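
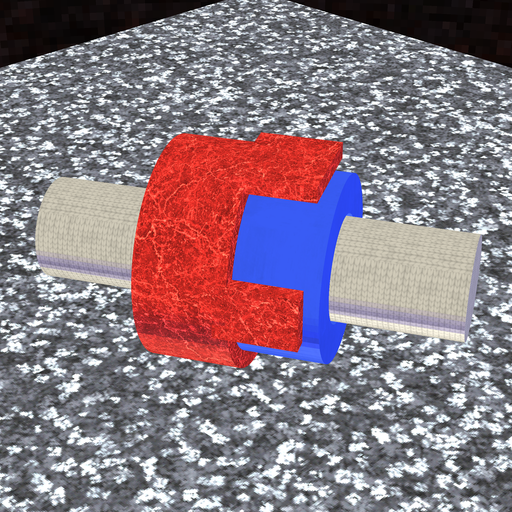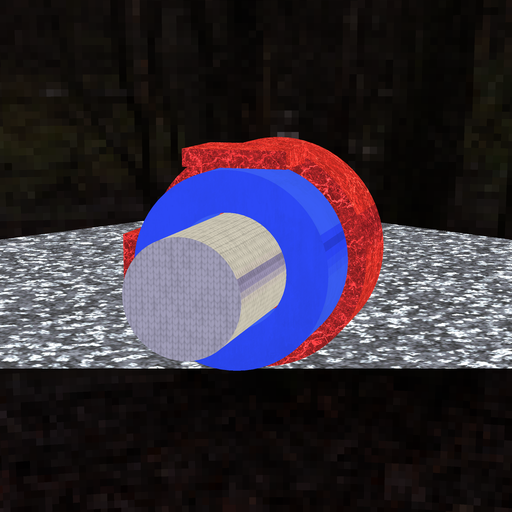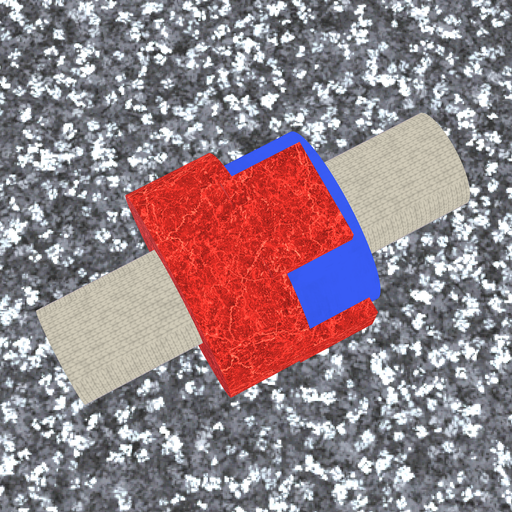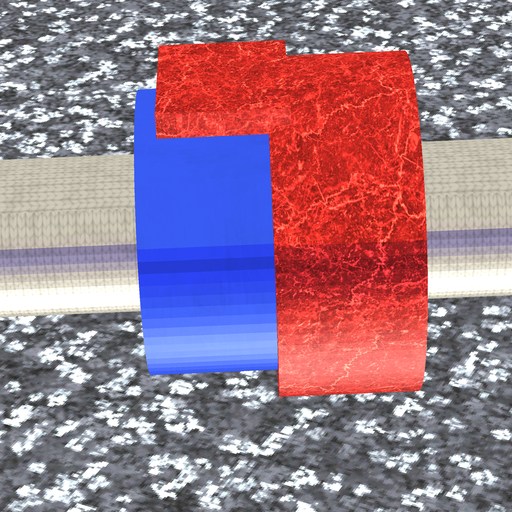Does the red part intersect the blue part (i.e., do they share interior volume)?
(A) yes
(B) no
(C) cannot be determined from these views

(A) yes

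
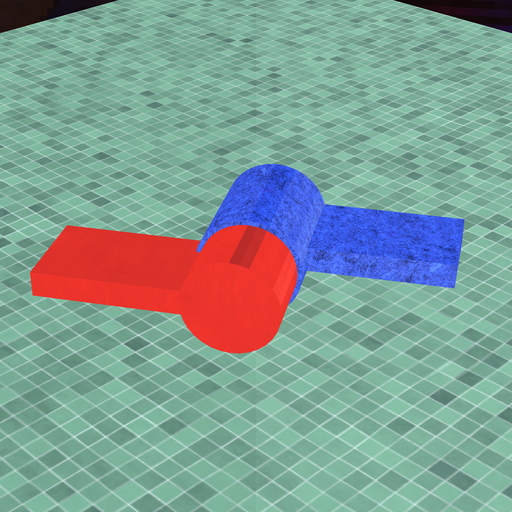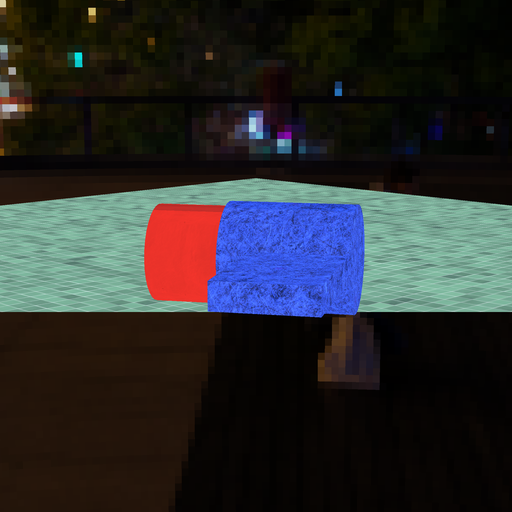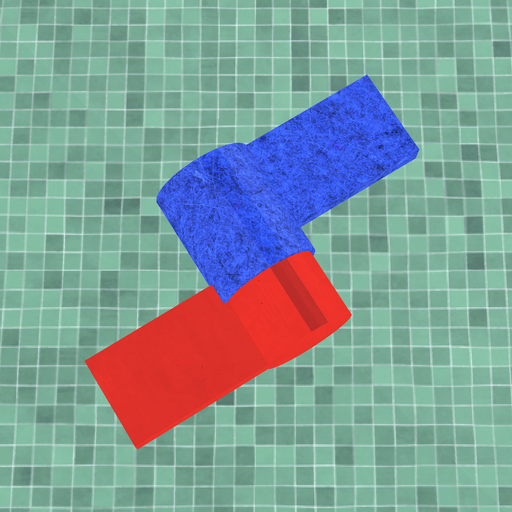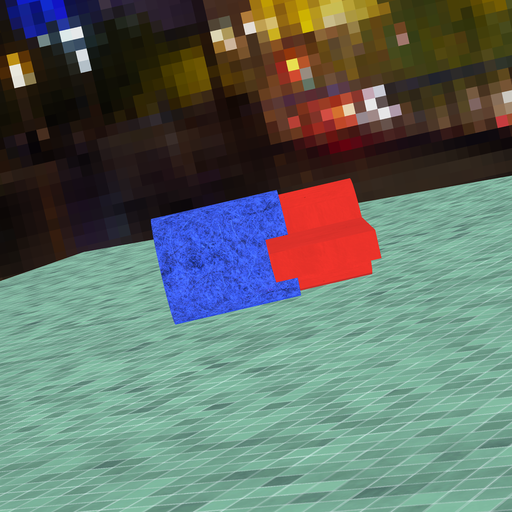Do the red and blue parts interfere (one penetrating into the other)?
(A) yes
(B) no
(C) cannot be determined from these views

(A) yes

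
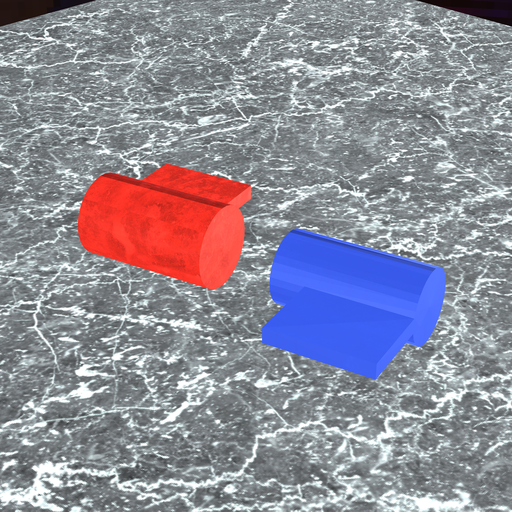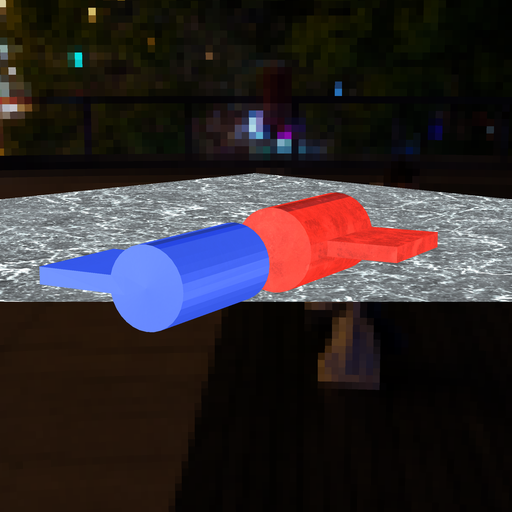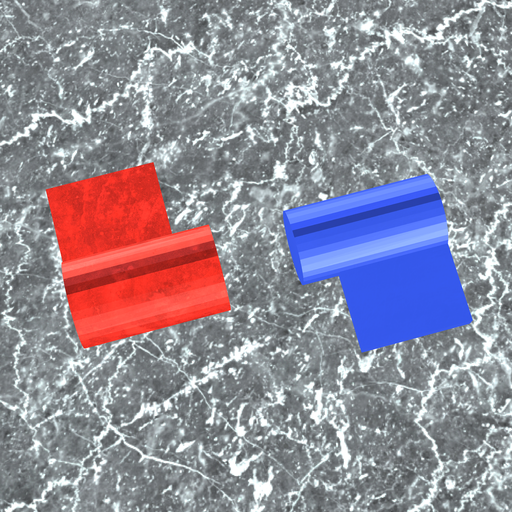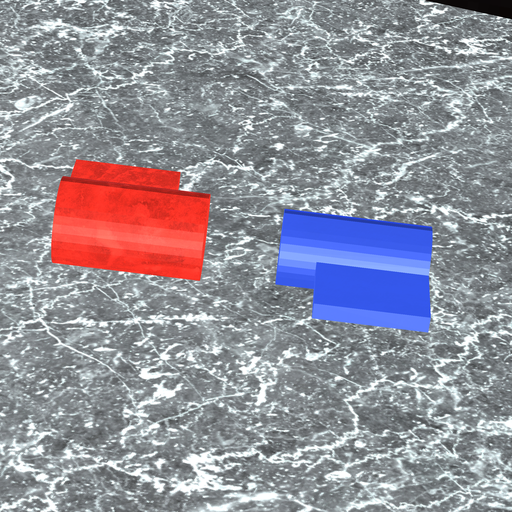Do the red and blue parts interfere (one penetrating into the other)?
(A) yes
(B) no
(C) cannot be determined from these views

(B) no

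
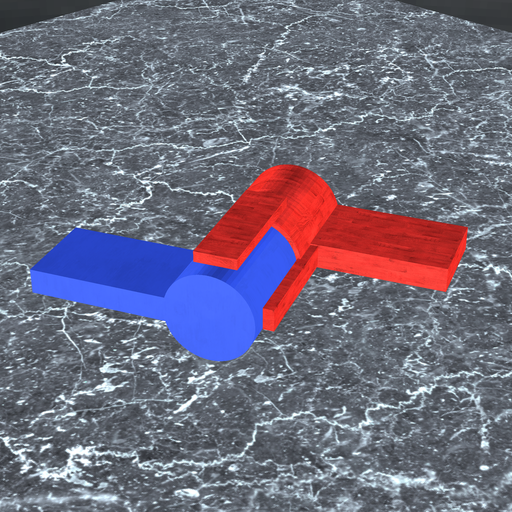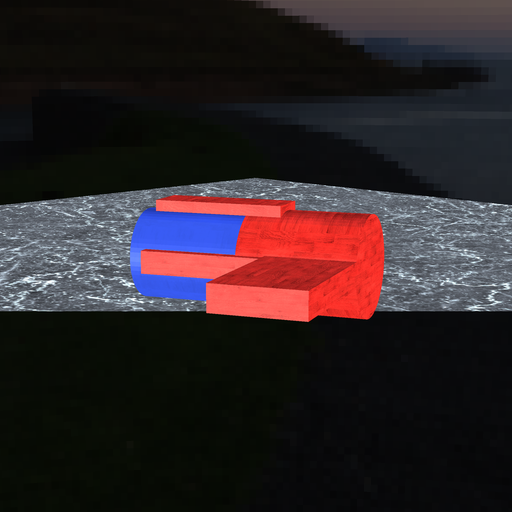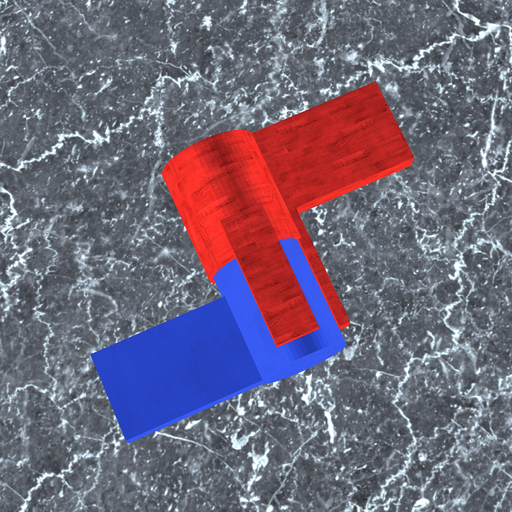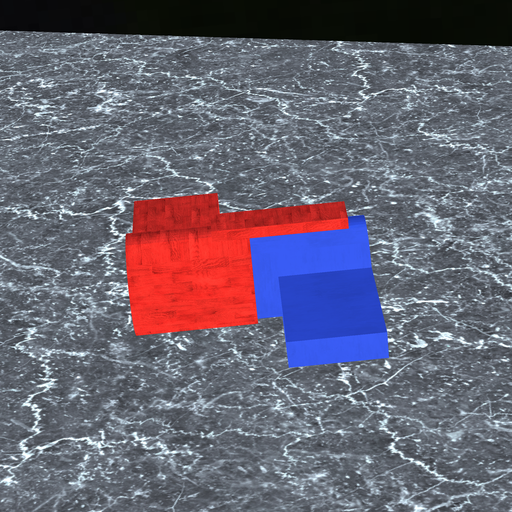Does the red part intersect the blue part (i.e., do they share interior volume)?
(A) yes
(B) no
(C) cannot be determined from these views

(A) yes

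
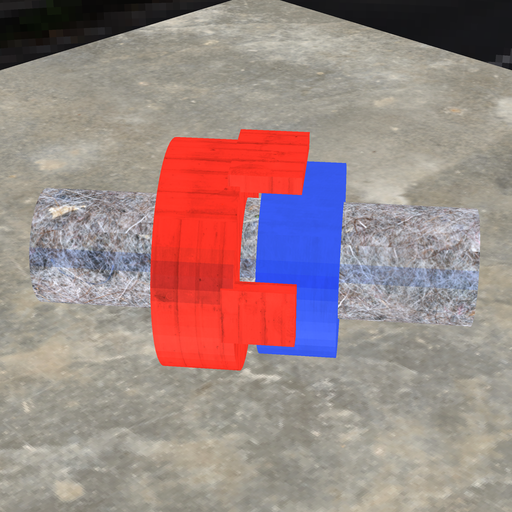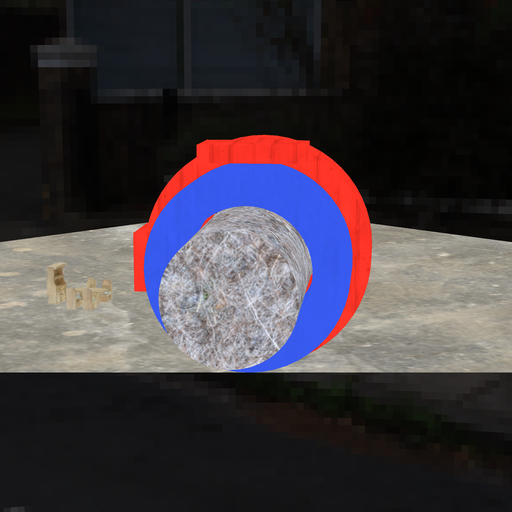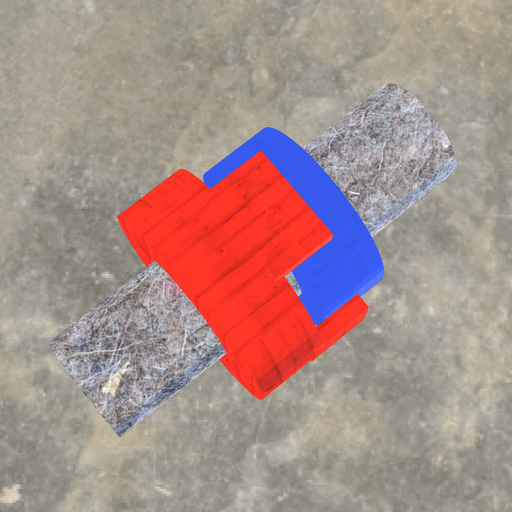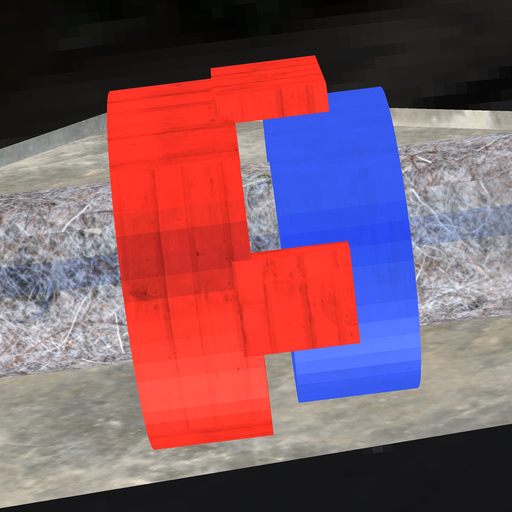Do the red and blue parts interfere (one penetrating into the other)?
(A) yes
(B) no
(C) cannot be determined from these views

(B) no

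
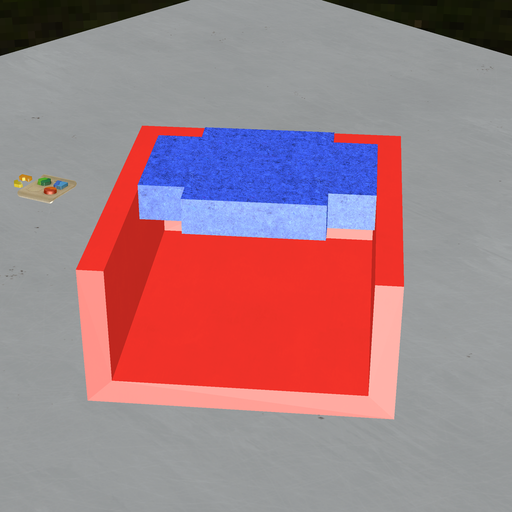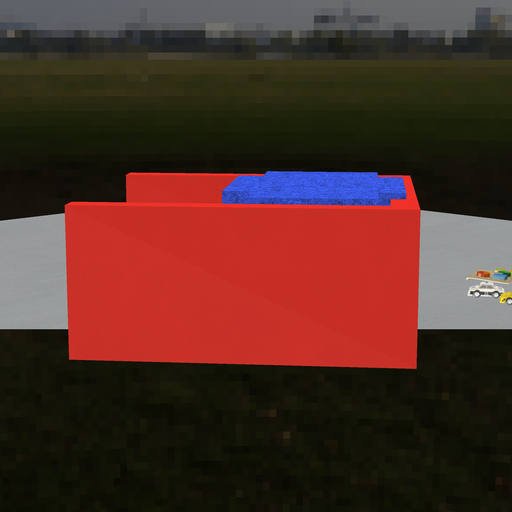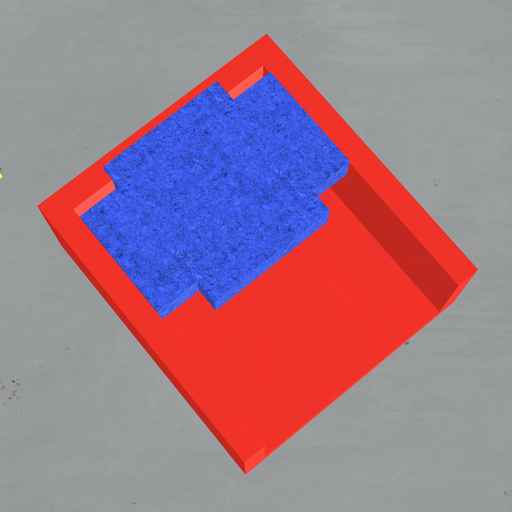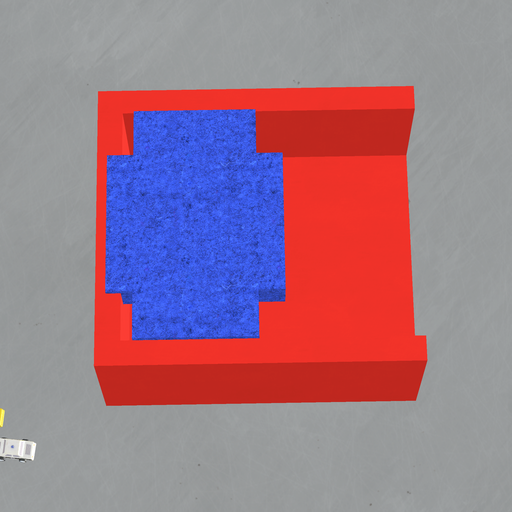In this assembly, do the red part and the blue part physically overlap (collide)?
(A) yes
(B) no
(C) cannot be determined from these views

(A) yes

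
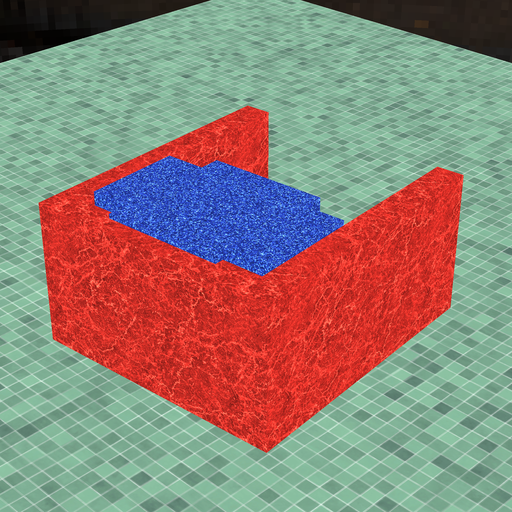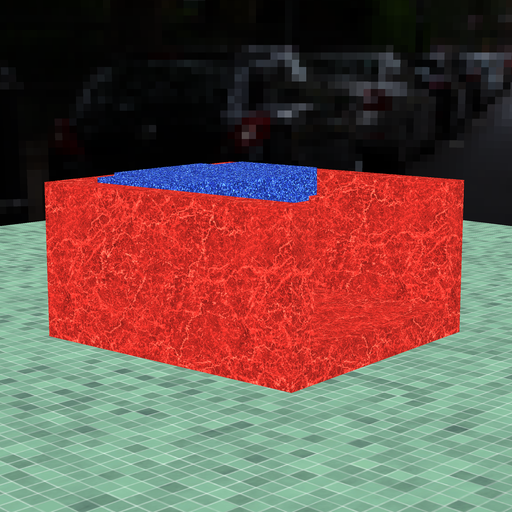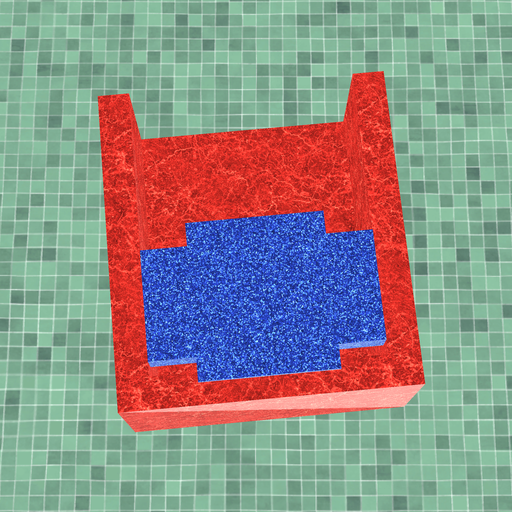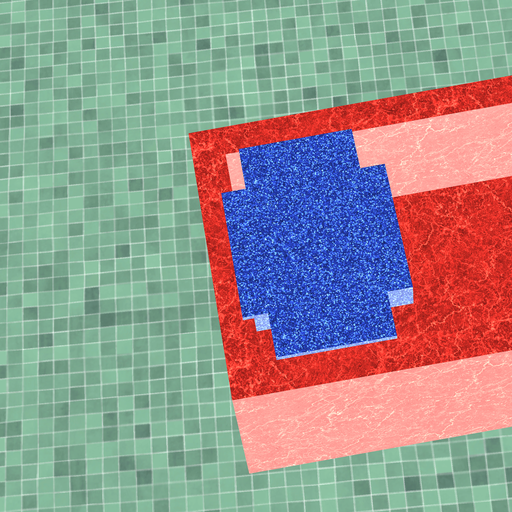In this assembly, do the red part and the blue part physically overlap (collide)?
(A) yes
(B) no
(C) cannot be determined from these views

(A) yes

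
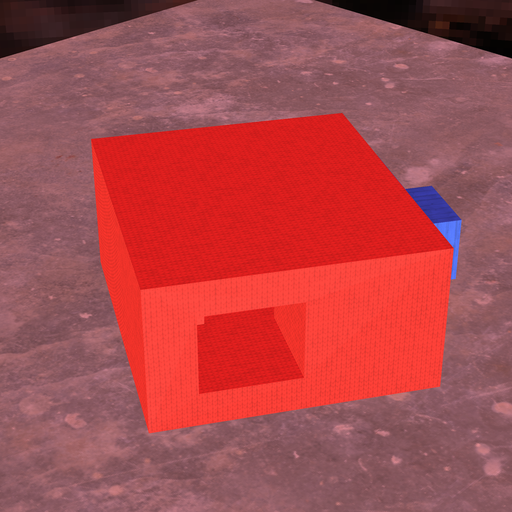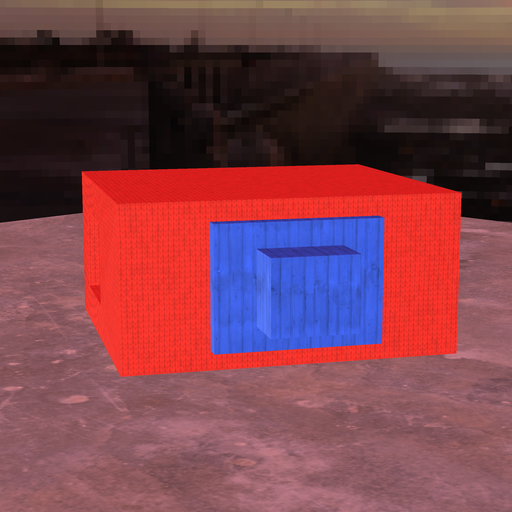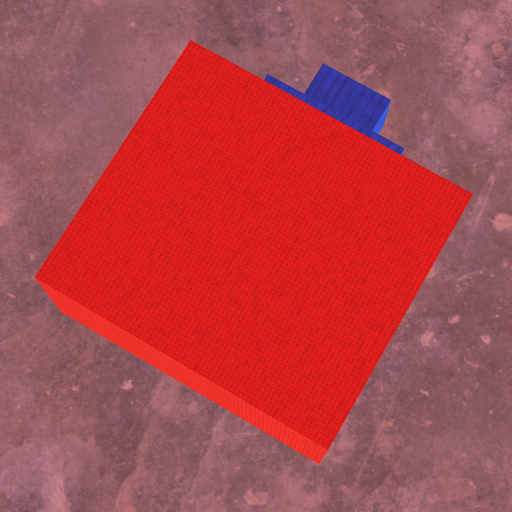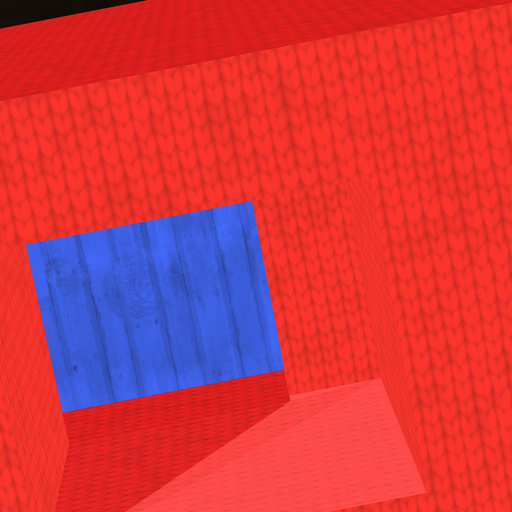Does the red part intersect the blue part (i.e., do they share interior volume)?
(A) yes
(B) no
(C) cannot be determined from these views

(A) yes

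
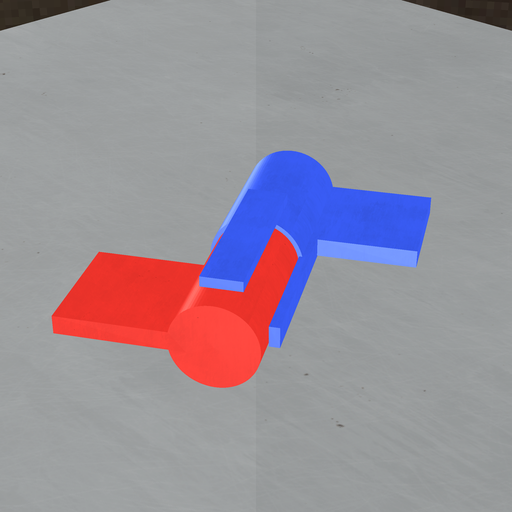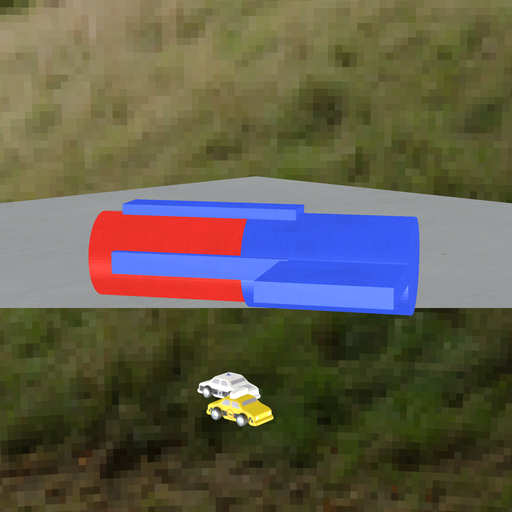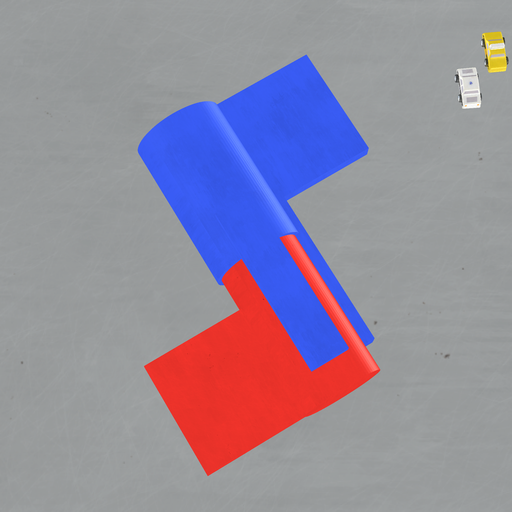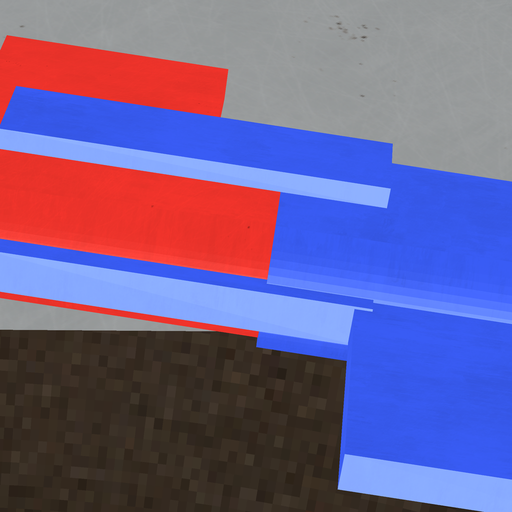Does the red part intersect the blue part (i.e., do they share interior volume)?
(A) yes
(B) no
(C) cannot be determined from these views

(A) yes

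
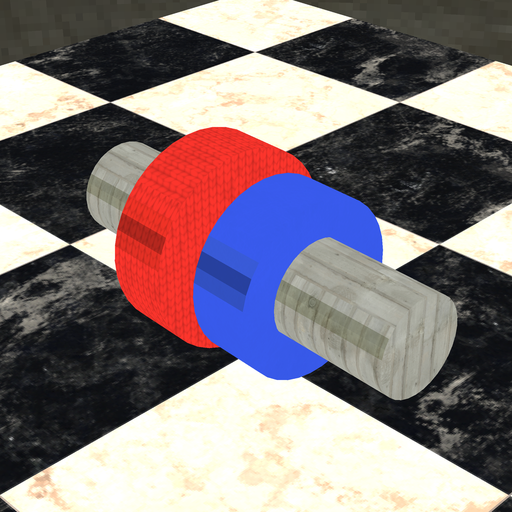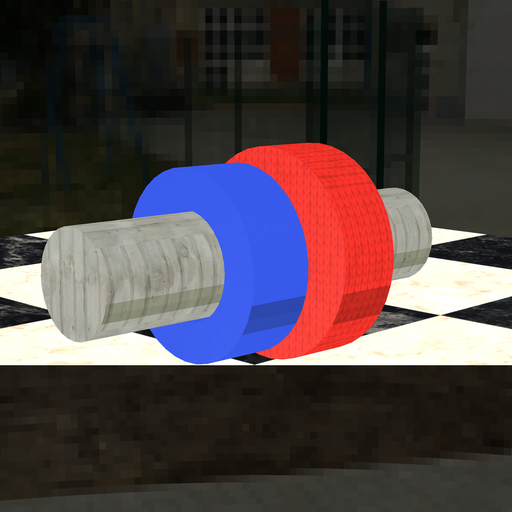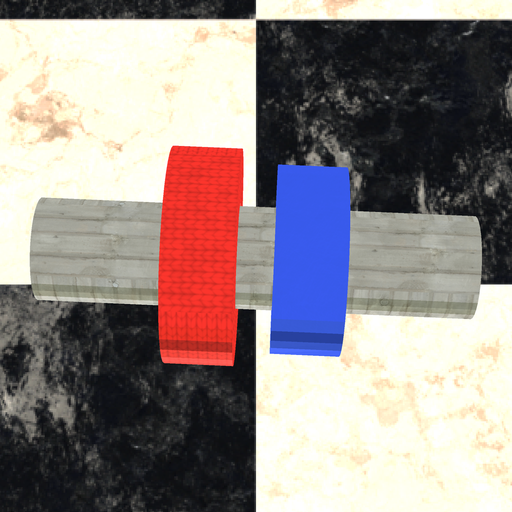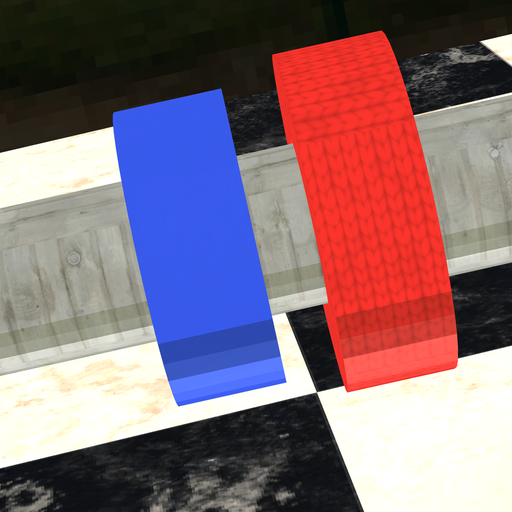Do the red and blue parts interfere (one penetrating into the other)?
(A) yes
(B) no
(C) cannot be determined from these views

(B) no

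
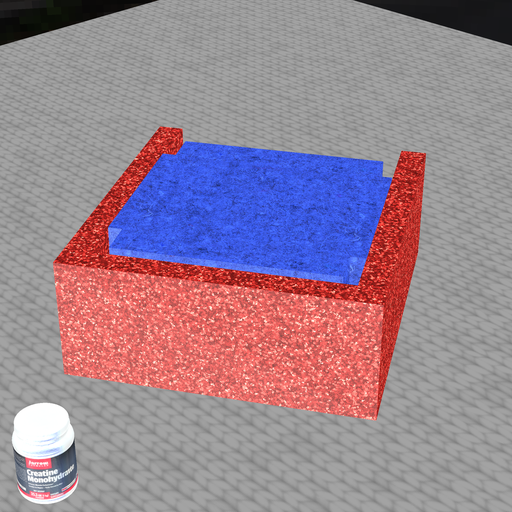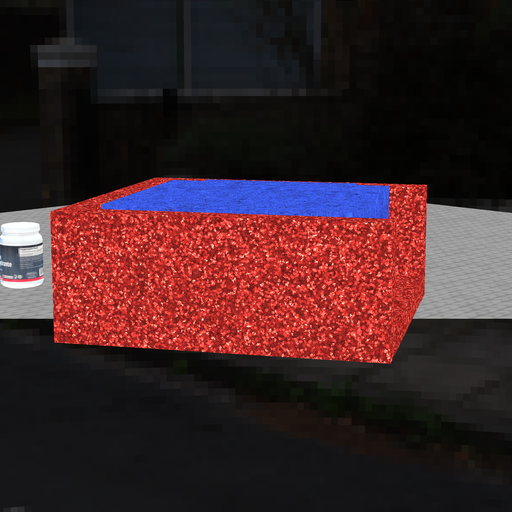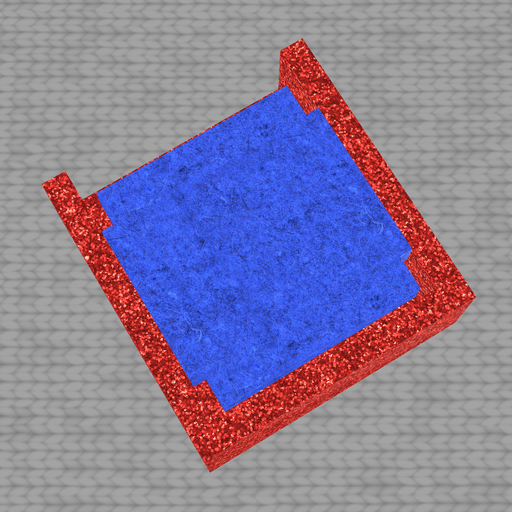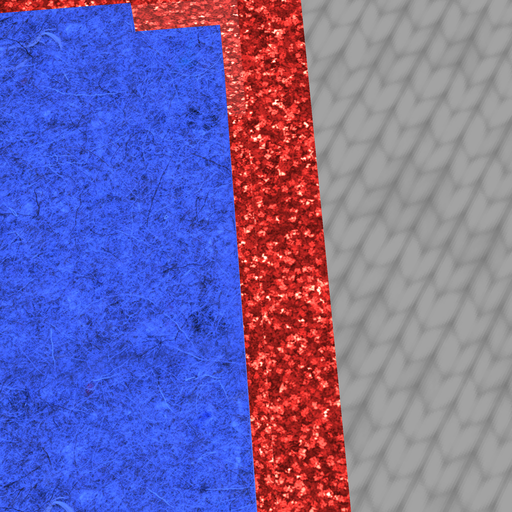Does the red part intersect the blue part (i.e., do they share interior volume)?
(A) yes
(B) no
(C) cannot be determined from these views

(B) no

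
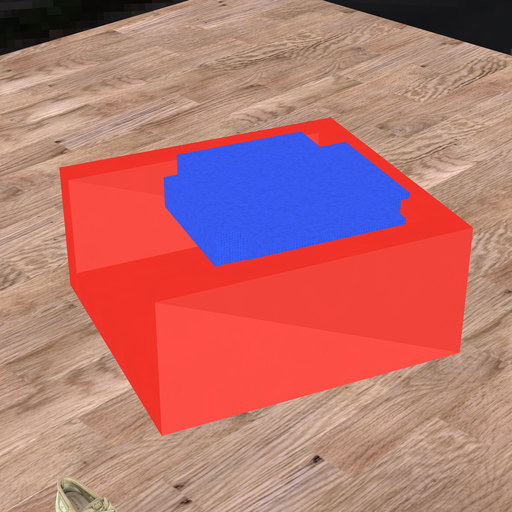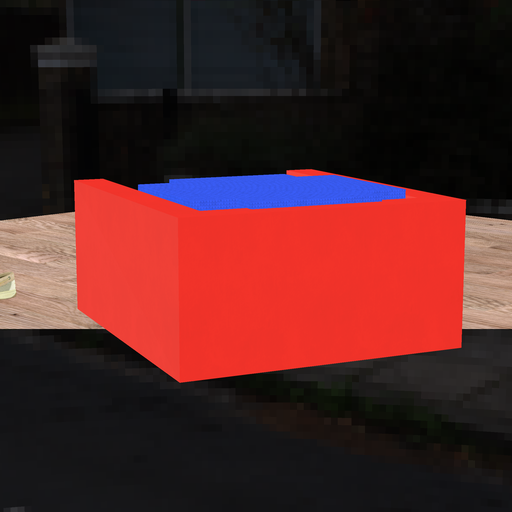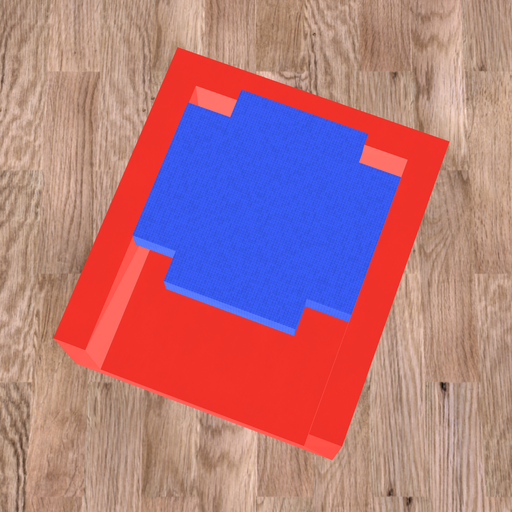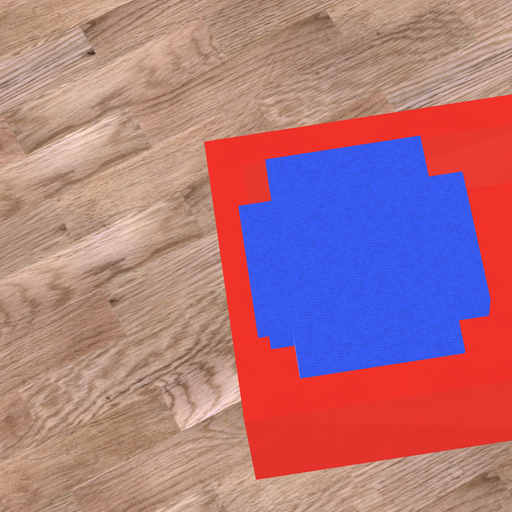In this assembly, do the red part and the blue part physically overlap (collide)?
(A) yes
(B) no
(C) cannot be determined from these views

(A) yes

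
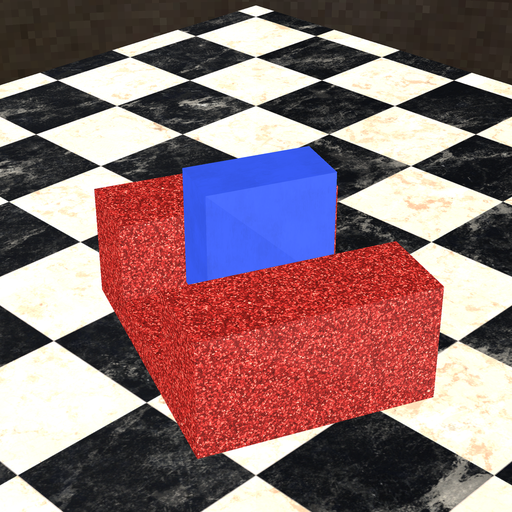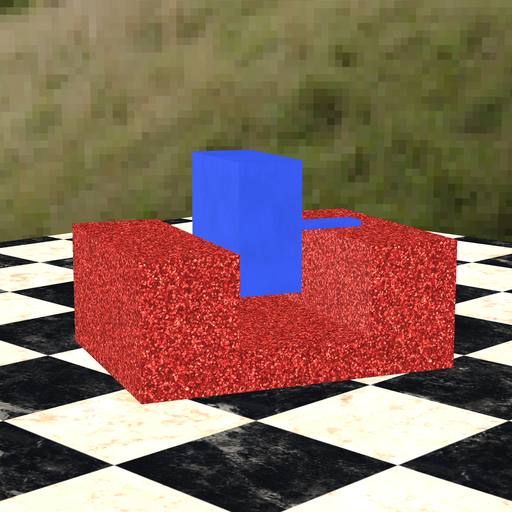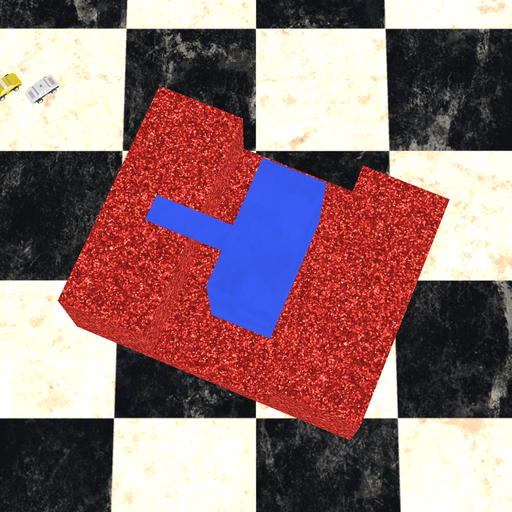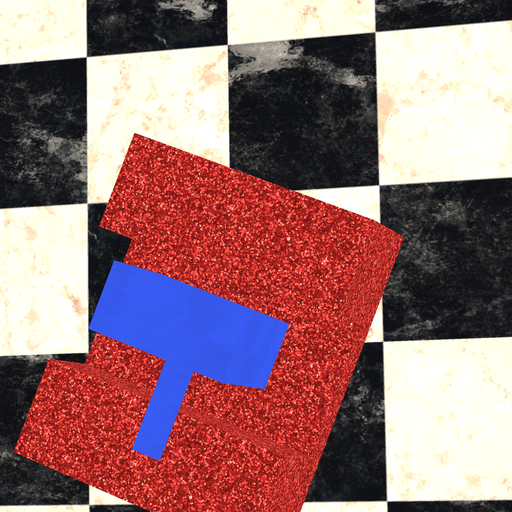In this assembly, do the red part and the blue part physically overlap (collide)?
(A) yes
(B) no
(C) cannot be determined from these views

(B) no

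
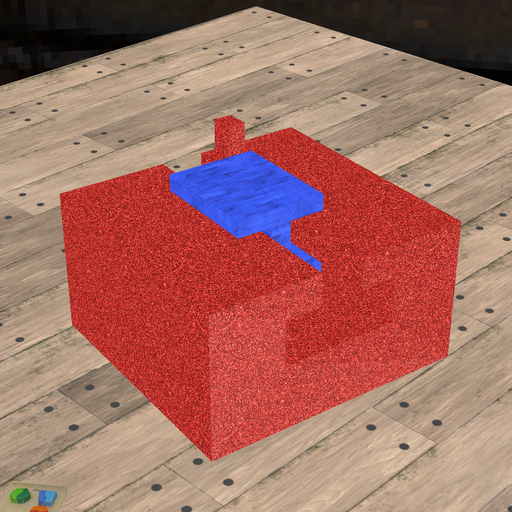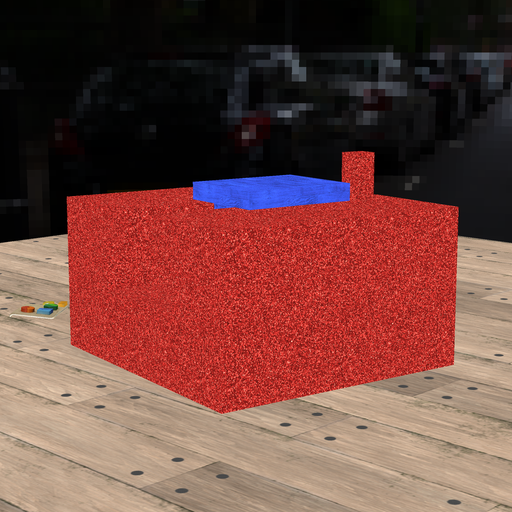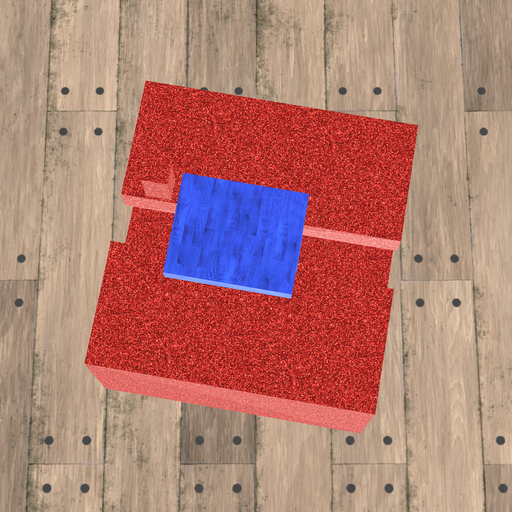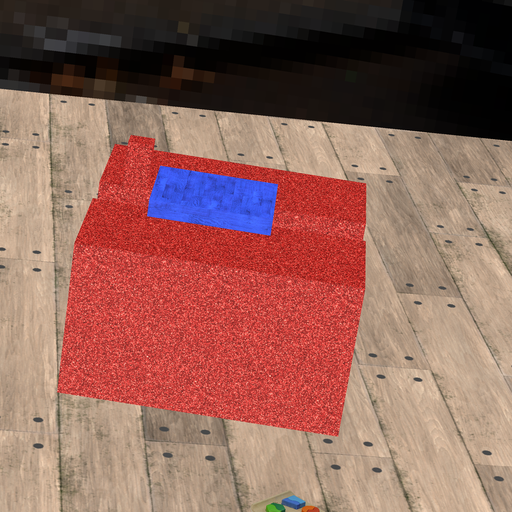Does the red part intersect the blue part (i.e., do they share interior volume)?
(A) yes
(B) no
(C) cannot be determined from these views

(B) no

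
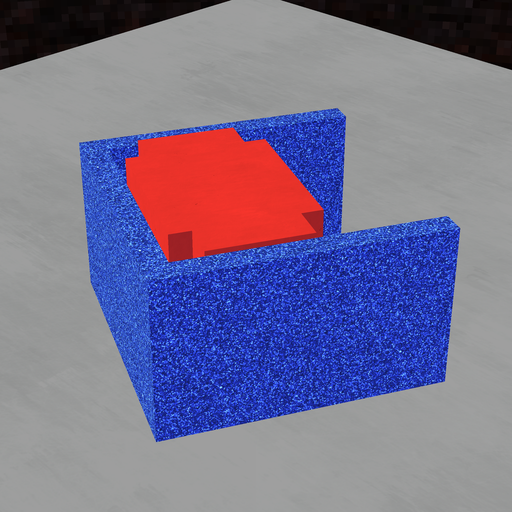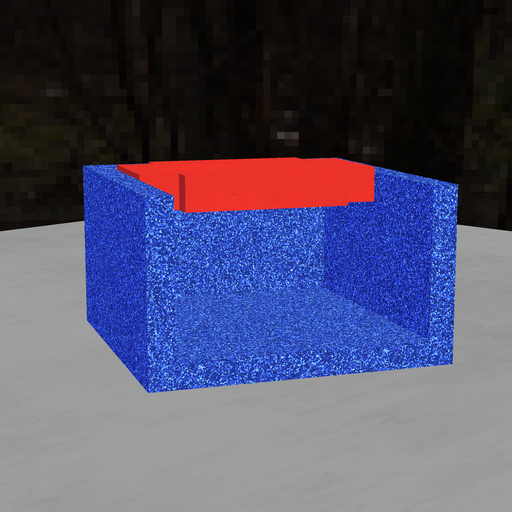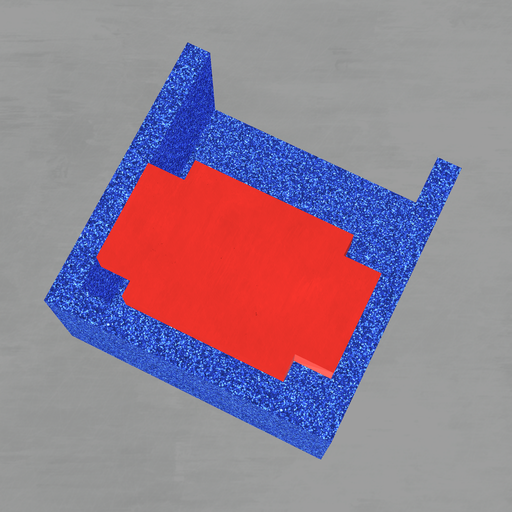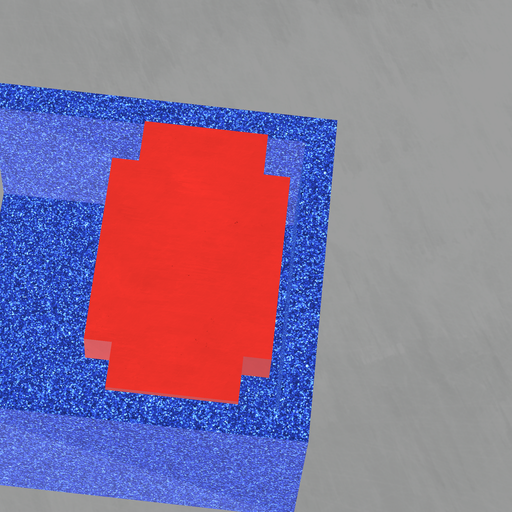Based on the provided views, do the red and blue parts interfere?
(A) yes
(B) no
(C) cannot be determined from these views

(B) no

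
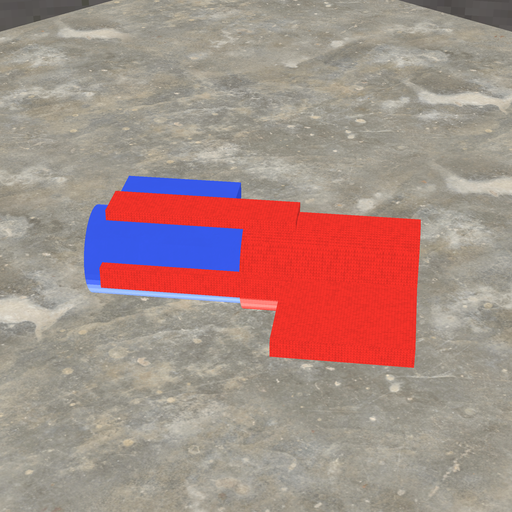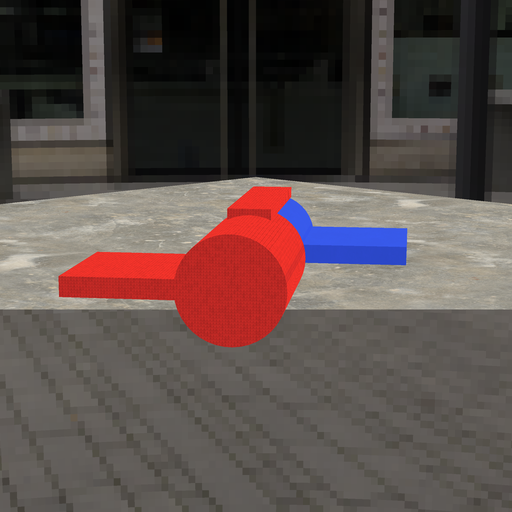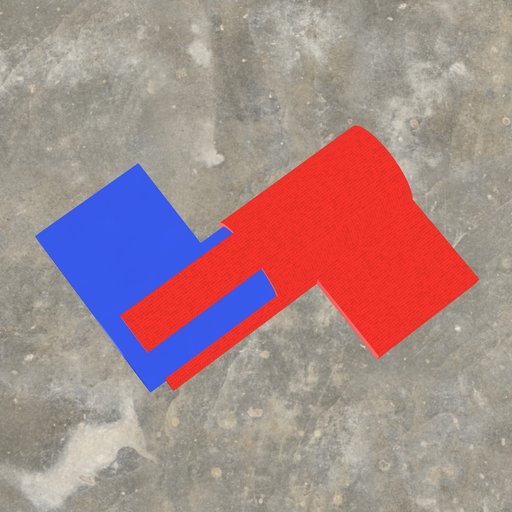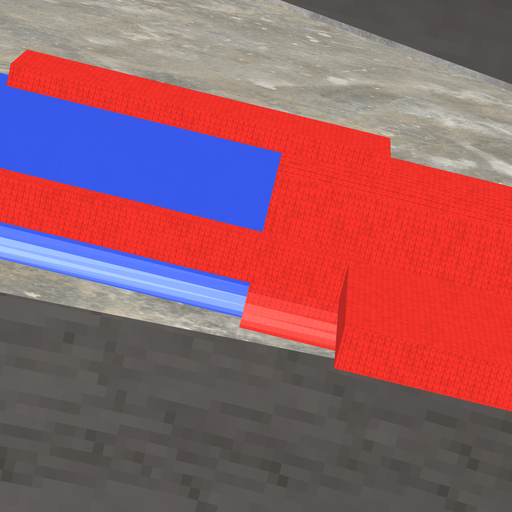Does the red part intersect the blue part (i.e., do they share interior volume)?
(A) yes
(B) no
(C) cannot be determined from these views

(A) yes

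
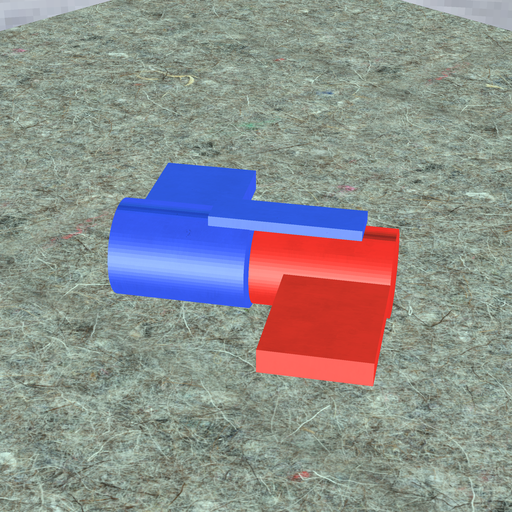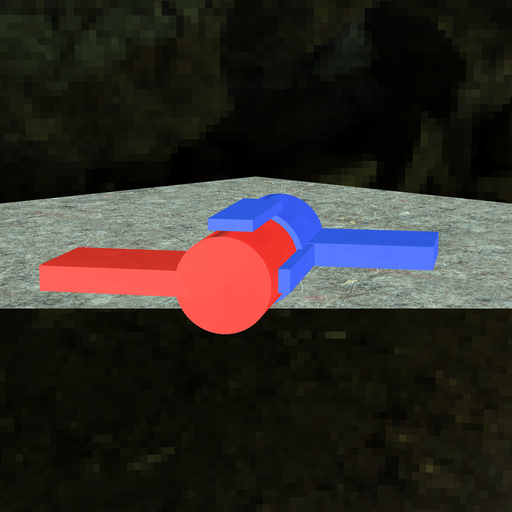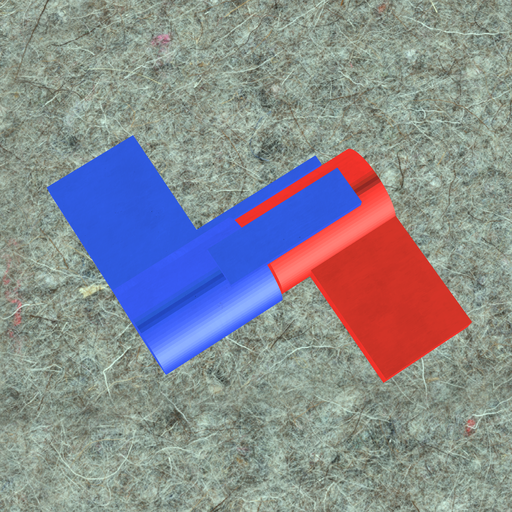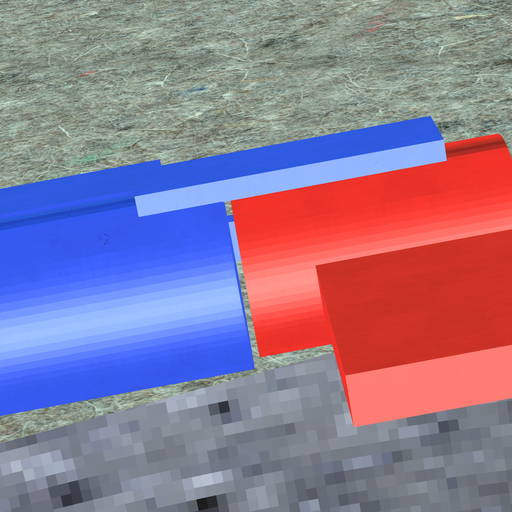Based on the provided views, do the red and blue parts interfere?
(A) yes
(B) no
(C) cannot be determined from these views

(B) no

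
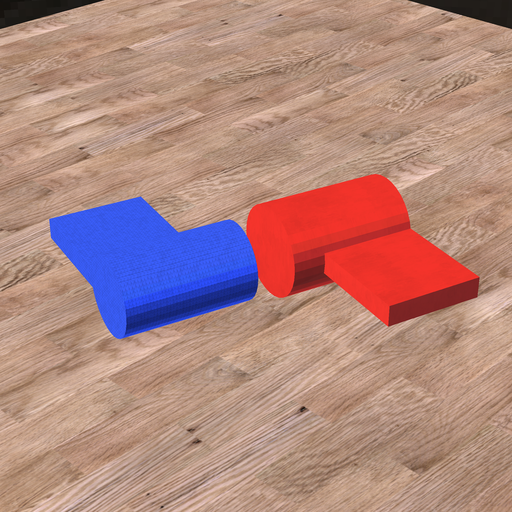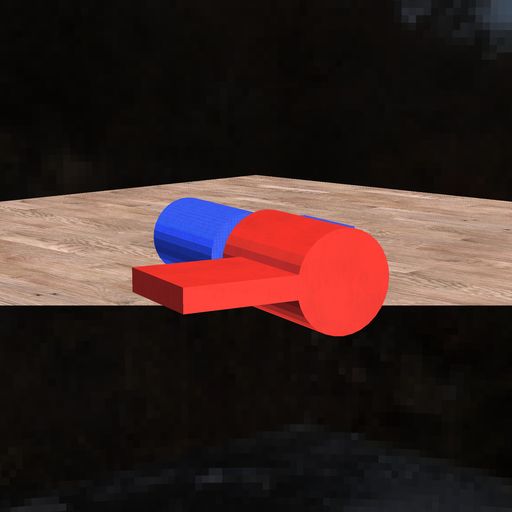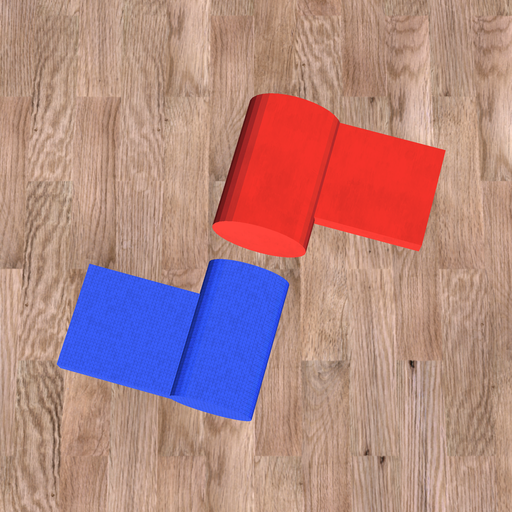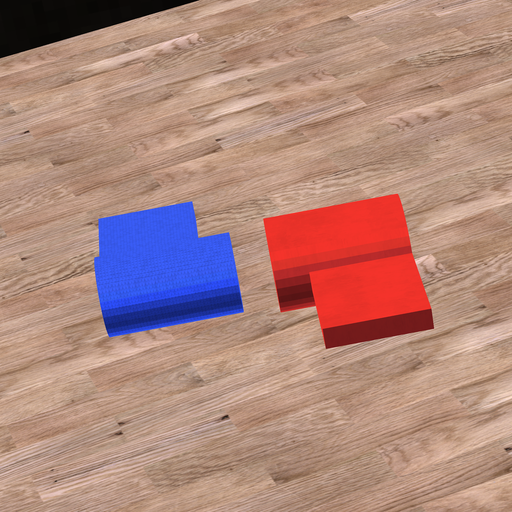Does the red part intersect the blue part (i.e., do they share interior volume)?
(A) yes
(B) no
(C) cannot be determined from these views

(B) no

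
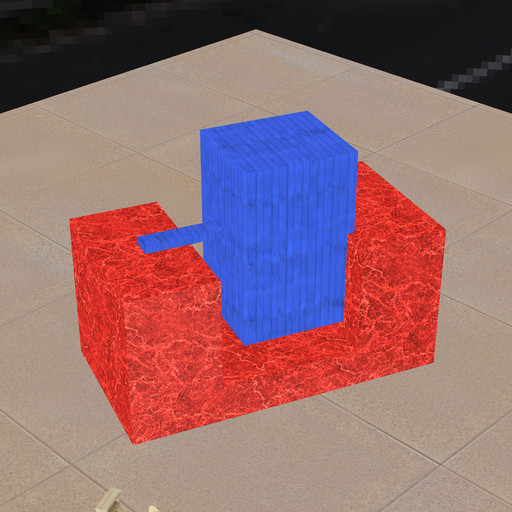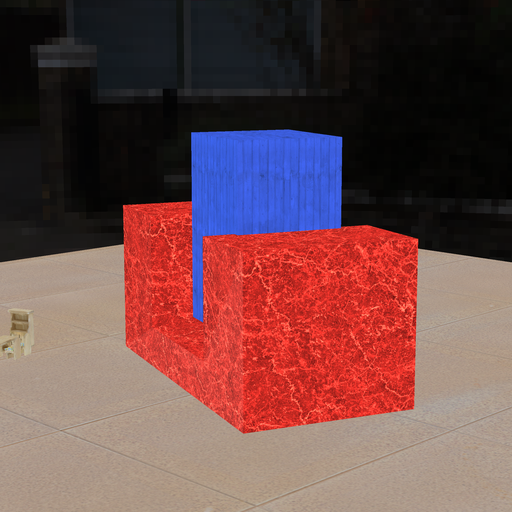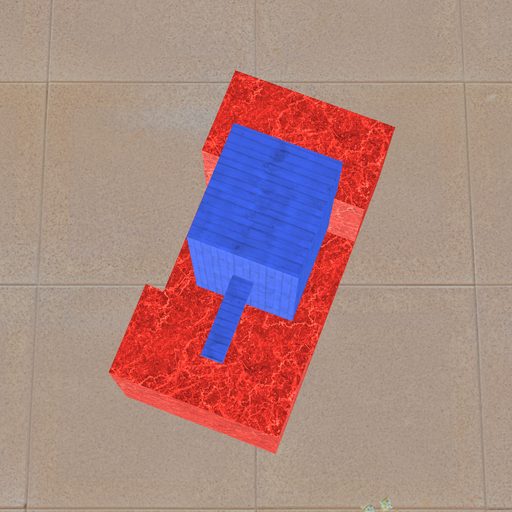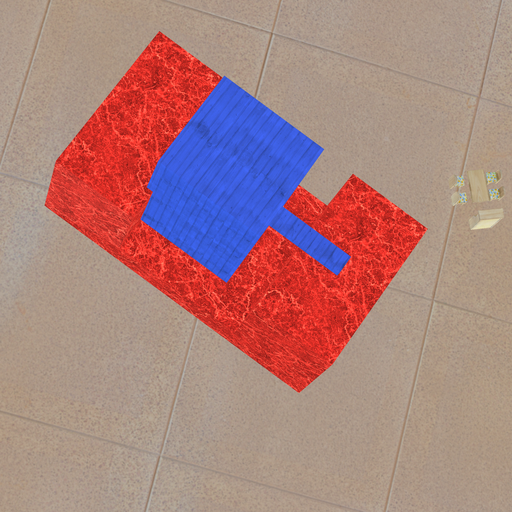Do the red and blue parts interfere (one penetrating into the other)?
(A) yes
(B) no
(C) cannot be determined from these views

(A) yes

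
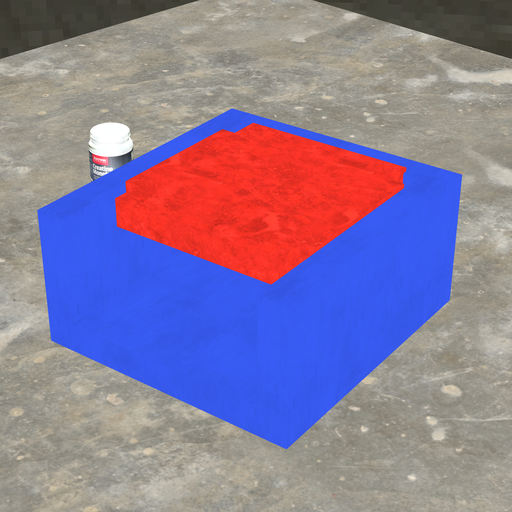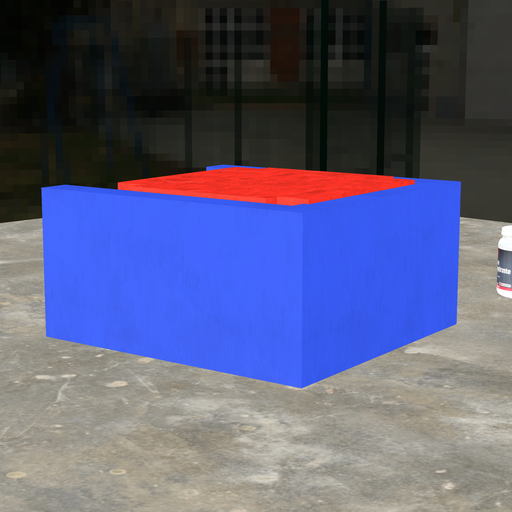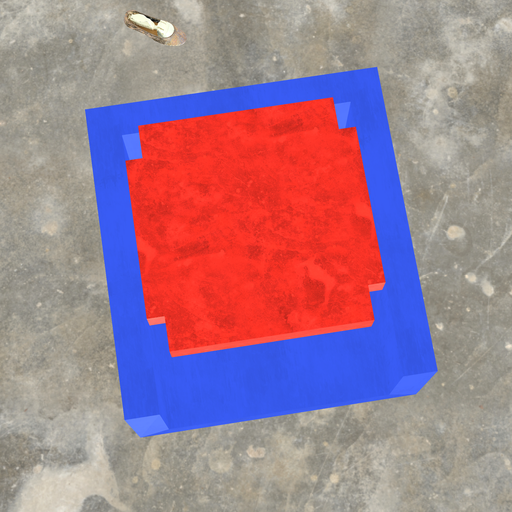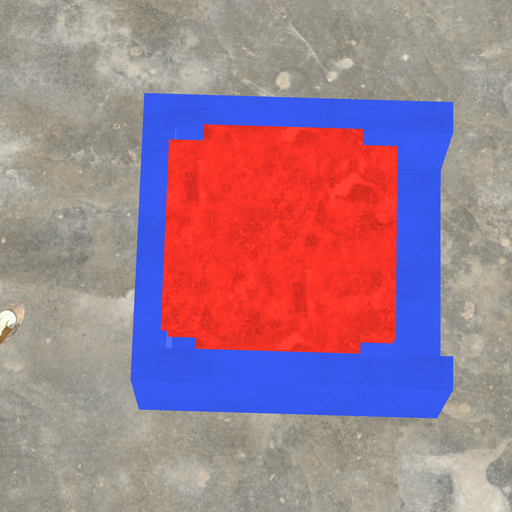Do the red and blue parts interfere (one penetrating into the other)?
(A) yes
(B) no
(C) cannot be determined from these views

(A) yes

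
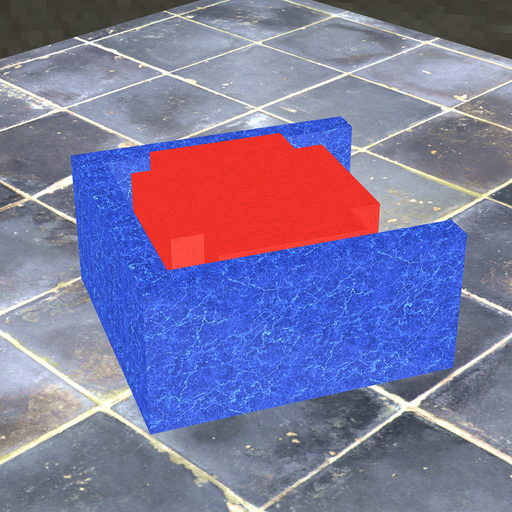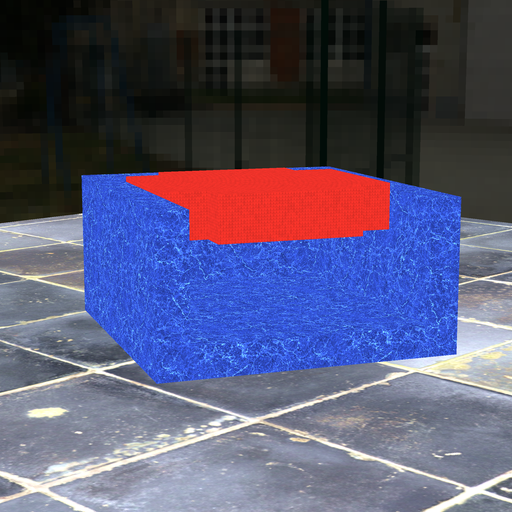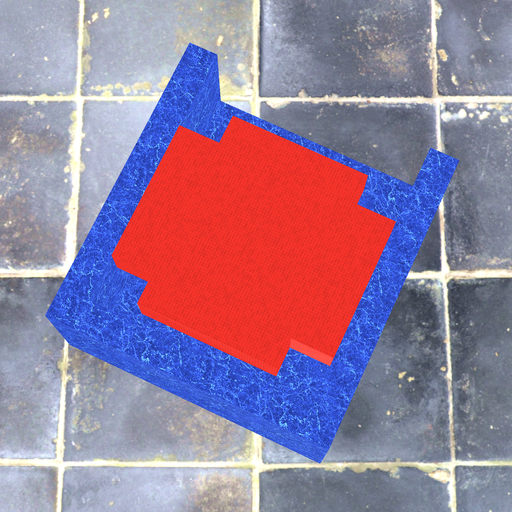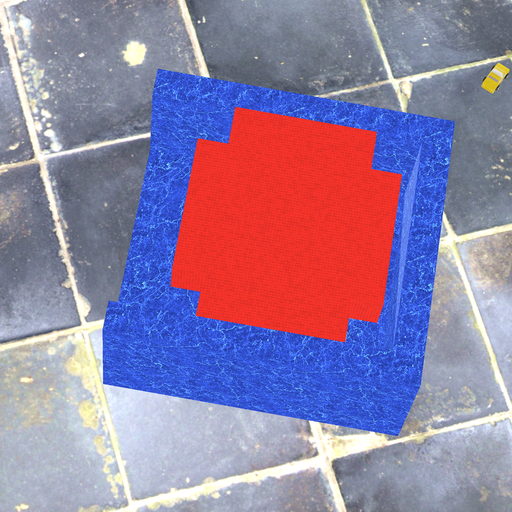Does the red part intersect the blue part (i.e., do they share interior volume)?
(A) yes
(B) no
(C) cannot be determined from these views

(B) no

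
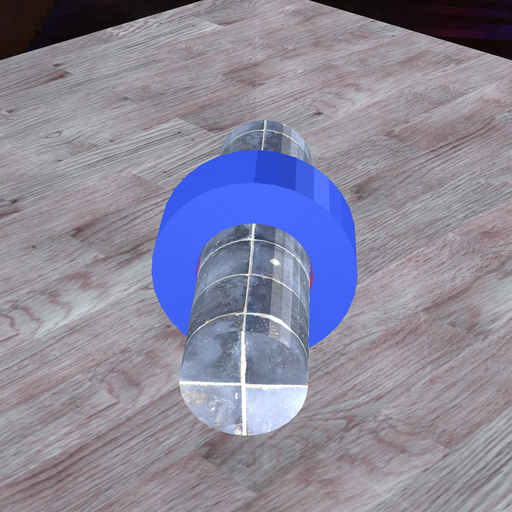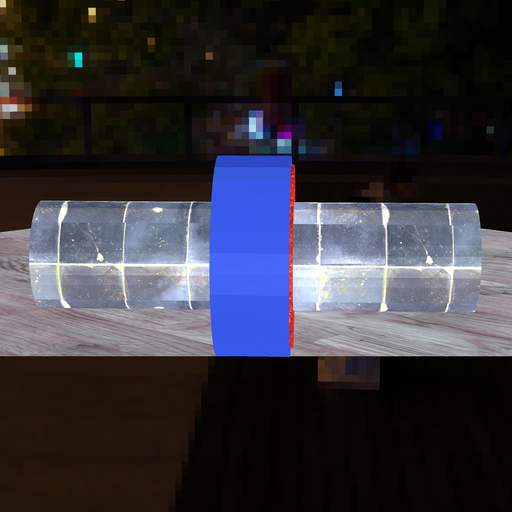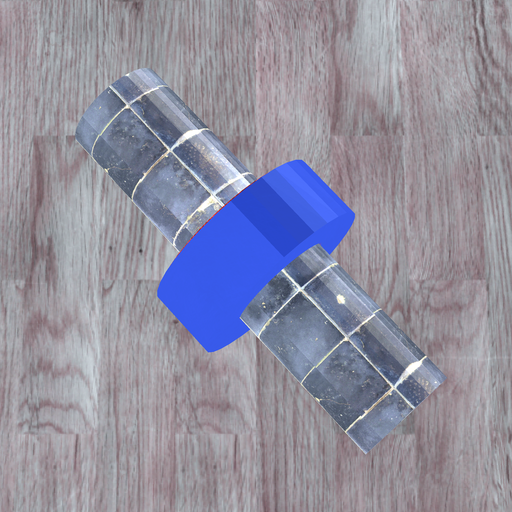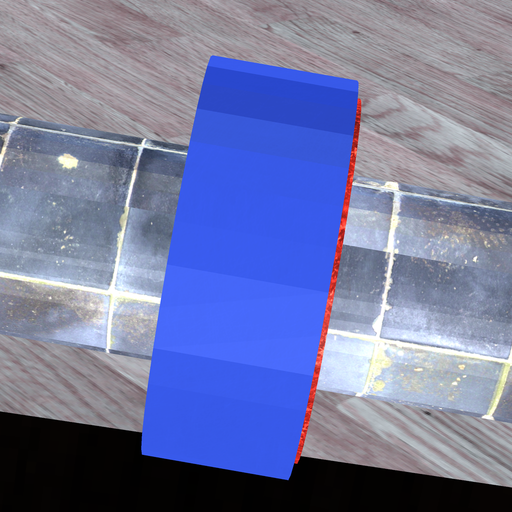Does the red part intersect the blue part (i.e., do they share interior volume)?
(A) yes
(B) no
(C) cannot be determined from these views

(A) yes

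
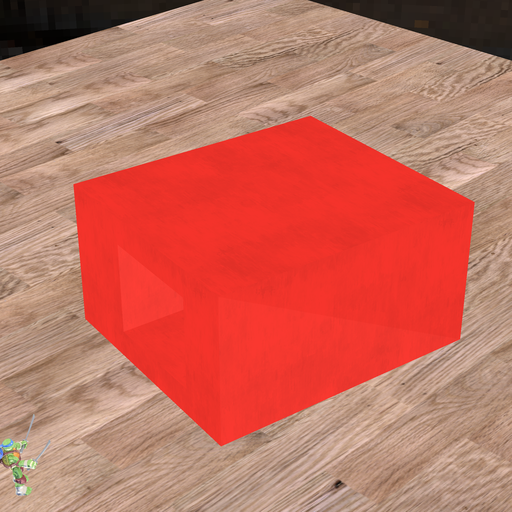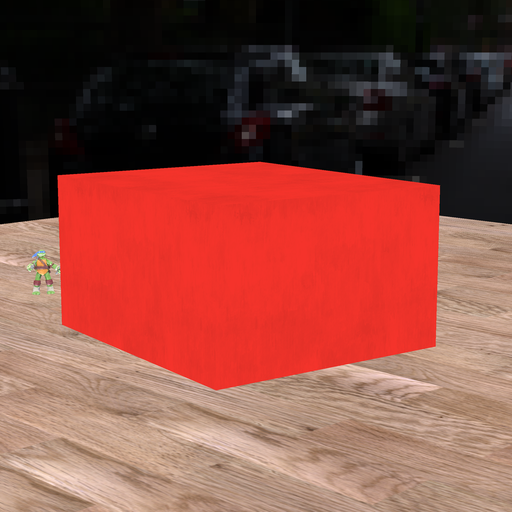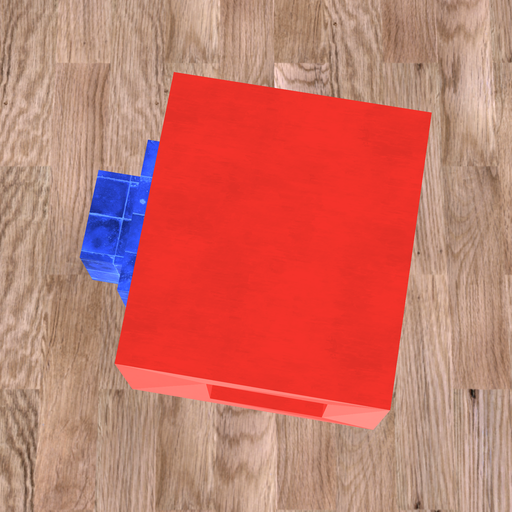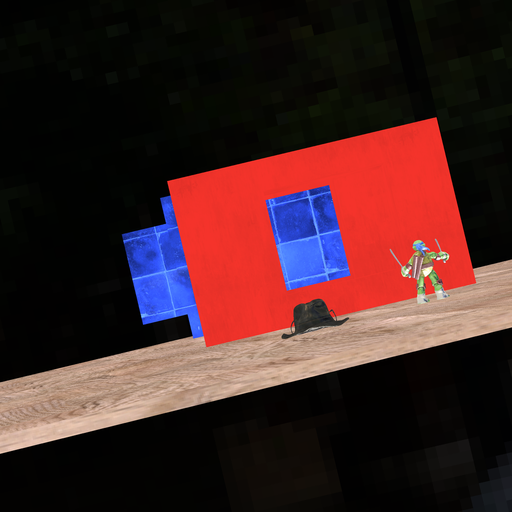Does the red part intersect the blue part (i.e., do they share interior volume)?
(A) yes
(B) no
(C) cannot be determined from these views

(B) no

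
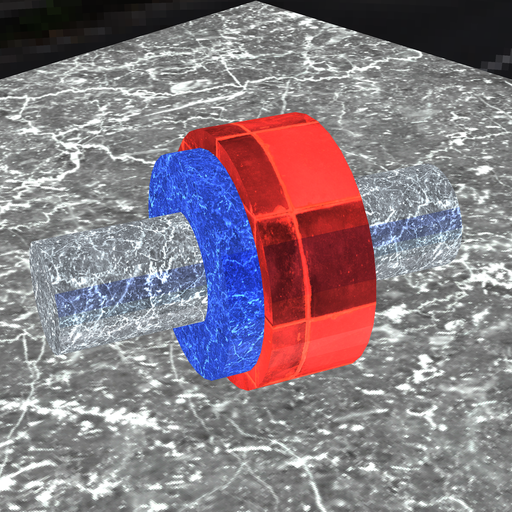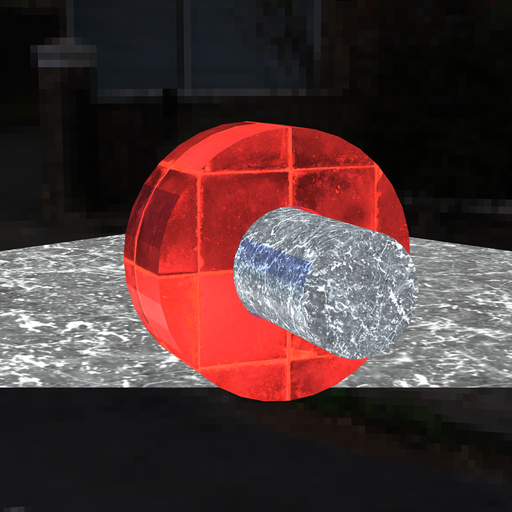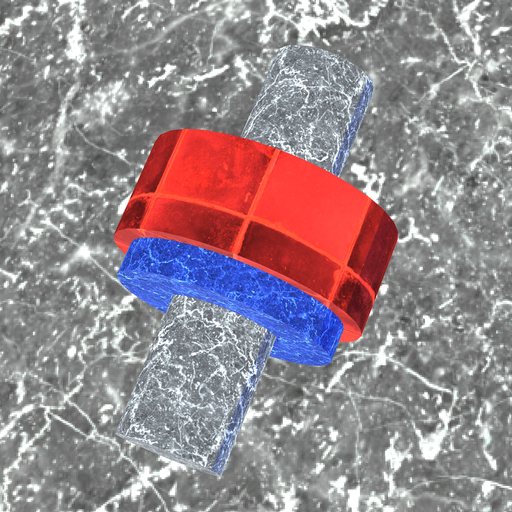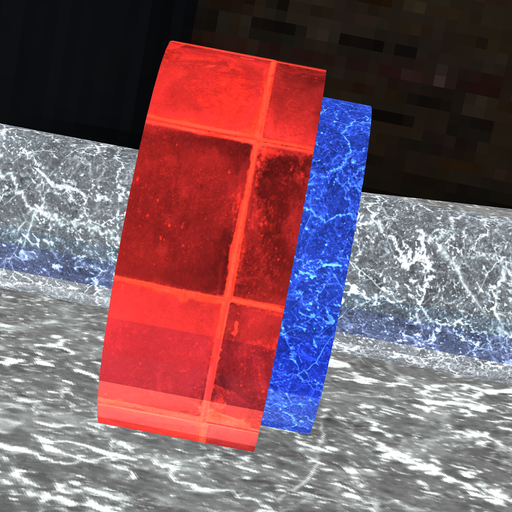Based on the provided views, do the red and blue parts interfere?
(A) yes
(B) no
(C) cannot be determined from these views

(A) yes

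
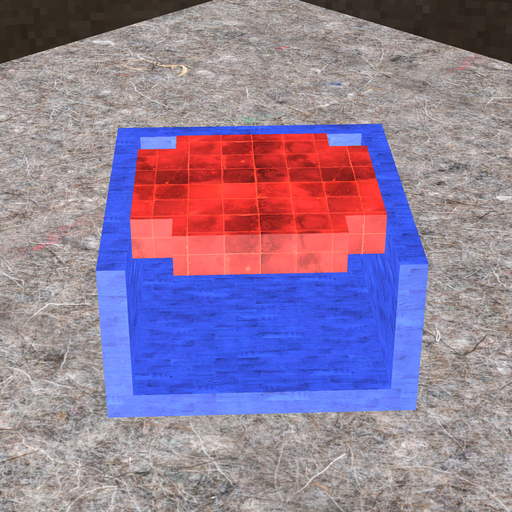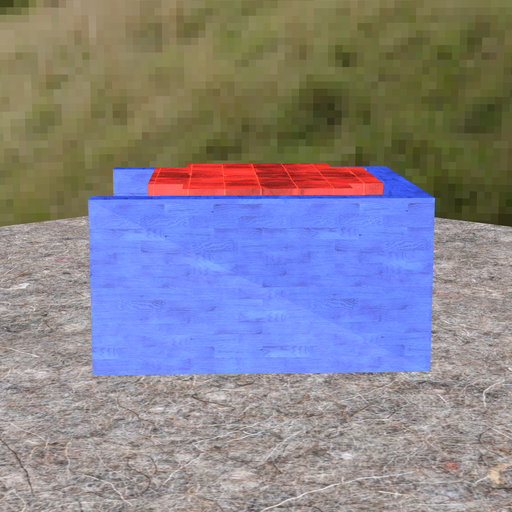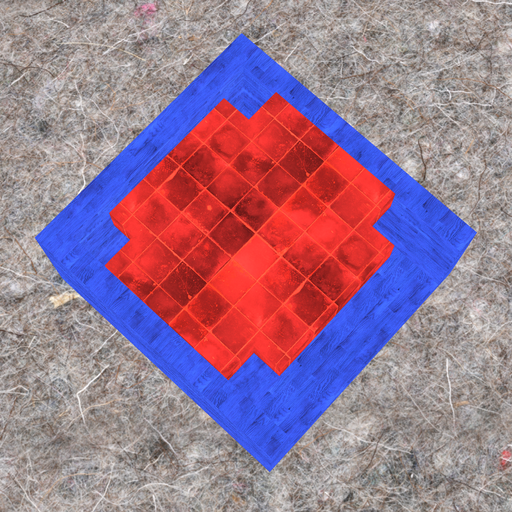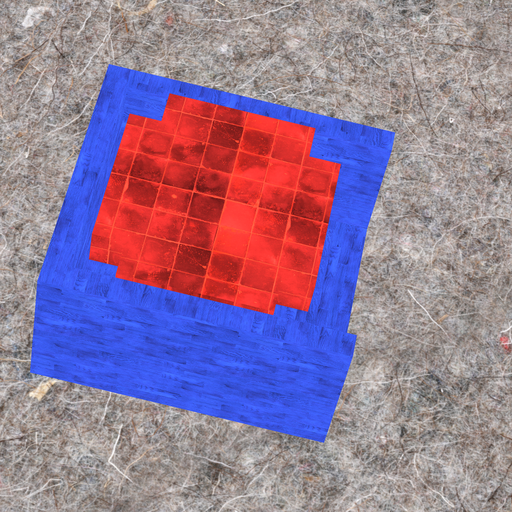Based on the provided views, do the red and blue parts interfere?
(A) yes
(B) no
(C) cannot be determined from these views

(B) no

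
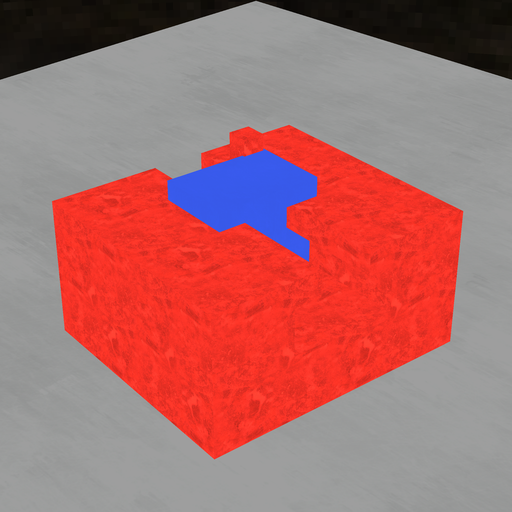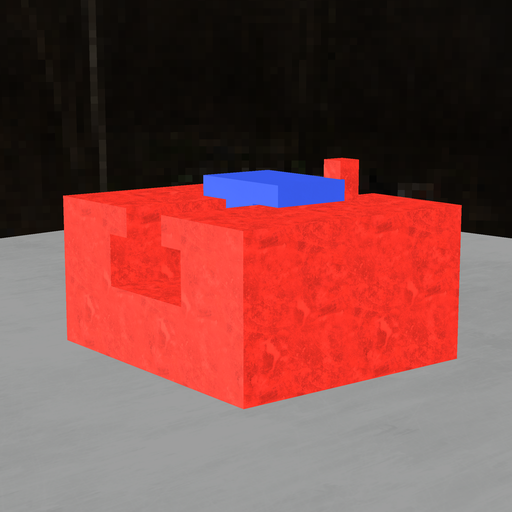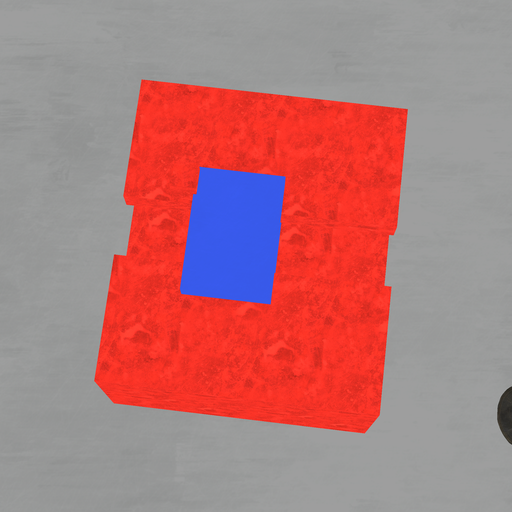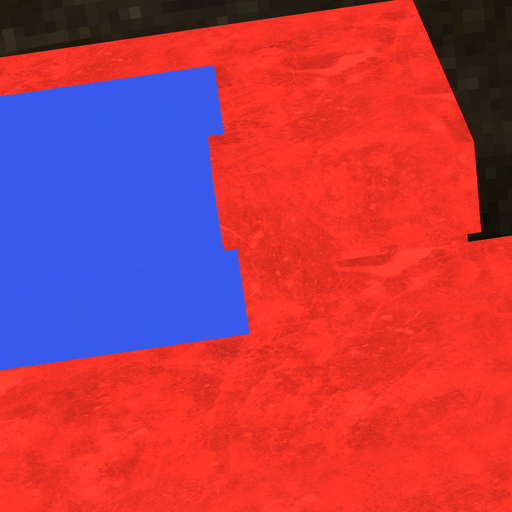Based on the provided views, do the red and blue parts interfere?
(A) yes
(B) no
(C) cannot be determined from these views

(A) yes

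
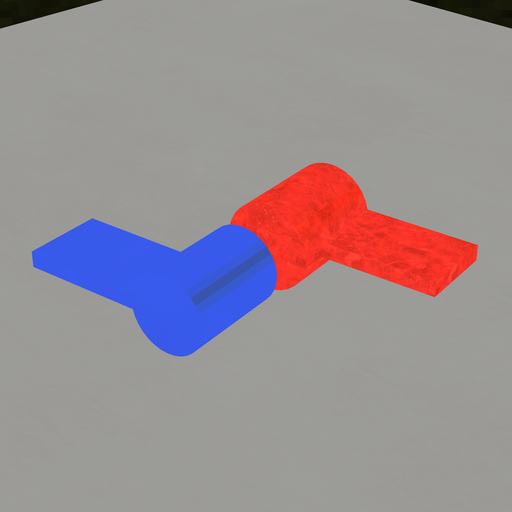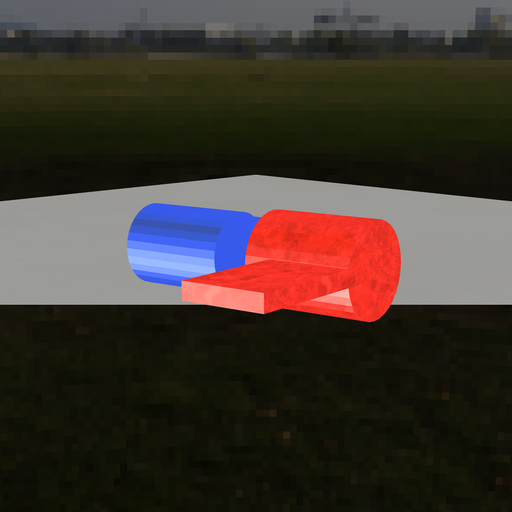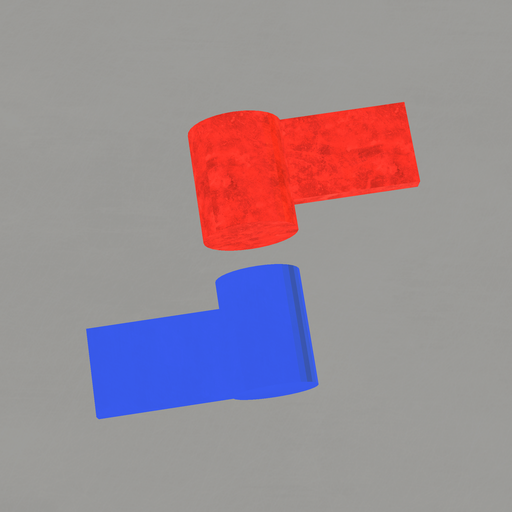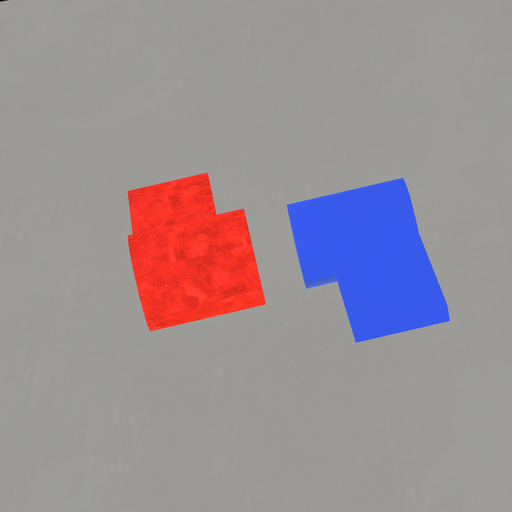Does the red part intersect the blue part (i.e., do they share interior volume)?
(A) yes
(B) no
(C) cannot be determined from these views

(B) no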